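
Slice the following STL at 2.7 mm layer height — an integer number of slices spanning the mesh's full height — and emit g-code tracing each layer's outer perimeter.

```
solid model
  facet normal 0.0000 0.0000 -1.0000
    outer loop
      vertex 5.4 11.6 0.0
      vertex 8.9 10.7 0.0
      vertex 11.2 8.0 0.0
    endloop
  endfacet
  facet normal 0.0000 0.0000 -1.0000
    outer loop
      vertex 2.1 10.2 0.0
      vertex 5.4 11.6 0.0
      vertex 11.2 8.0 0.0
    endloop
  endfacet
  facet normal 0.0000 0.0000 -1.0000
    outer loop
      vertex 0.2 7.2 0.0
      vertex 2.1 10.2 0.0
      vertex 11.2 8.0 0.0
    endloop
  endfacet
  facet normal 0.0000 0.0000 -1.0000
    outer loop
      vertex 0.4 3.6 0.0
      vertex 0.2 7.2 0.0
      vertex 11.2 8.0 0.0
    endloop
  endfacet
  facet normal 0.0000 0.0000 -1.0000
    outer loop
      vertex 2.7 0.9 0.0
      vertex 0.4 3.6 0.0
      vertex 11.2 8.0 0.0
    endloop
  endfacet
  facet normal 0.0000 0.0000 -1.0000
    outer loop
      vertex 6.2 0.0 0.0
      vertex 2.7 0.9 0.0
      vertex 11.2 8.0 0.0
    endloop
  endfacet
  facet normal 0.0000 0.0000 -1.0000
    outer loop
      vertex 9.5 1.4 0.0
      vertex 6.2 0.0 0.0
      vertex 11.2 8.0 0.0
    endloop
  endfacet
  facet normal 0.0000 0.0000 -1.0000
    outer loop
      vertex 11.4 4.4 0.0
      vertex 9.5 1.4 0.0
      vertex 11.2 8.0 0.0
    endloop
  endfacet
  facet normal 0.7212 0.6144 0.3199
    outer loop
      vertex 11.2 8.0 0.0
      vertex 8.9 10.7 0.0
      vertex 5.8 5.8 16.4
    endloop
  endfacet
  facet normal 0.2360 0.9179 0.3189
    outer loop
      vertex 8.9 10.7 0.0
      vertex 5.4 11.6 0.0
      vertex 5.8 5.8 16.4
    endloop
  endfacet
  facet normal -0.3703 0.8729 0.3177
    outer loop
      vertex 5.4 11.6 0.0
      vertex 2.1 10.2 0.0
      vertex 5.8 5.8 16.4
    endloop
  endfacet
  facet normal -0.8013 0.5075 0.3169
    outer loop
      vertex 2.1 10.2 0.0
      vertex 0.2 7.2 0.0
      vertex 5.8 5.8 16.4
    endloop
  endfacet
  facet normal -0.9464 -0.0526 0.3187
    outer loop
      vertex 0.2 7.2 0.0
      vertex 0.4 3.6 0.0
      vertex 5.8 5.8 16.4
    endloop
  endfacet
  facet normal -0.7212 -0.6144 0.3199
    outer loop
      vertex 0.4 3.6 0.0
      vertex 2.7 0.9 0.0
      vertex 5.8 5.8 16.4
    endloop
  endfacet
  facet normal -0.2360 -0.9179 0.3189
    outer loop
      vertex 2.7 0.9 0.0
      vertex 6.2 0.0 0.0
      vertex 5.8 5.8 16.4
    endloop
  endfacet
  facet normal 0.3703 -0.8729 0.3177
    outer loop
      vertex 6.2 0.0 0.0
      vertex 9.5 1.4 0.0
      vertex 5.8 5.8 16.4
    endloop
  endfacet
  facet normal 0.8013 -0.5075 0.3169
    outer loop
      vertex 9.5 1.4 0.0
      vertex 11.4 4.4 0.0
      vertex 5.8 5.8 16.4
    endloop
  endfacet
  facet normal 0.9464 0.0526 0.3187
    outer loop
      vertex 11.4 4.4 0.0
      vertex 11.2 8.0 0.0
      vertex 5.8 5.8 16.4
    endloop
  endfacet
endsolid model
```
; perimeter-only toolpath
G21 ; units = mm
G90 ; absolute positioning
G28 ; home
; layer 1
G0 Z2.7
G0 X10.3 Y7.6
G1 X8.4 Y9.9
G1 X5.5 Y10.6
G1 X2.7 Y9.5
G1 X1.1 Y7.0
G1 X1.3 Y4.0
G1 X3.2 Y1.7
G1 X6.1 Y1.0
G1 X8.9 Y2.1
G1 X10.5 Y4.6
G1 X10.3 Y7.6
; layer 2
G0 Z5.5
G0 X9.4 Y7.3
G1 X7.9 Y9.1
G1 X5.5 Y9.7
G1 X3.3 Y8.7
G1 X2.1 Y6.7
G1 X2.2 Y4.3
G1 X3.7 Y2.5
G1 X6.1 Y1.9
G1 X8.3 Y2.9
G1 X9.5 Y4.9
G1 X9.4 Y7.3
; layer 3
G0 Z8.2
G0 X8.5 Y6.9
G1 X7.3 Y8.2
G1 X5.6 Y8.7
G1 X4.0 Y8.0
G1 X3.0 Y6.5
G1 X3.1 Y4.7
G1 X4.2 Y3.4
G1 X6.0 Y2.9
G1 X7.7 Y3.6
G1 X8.6 Y5.1
G1 X8.5 Y6.9
; layer 4
G0 Z10.9
G0 X7.6 Y6.5
G1 X6.8 Y7.4
G1 X5.7 Y7.7
G1 X4.6 Y7.3
G1 X3.9 Y6.3
G1 X4.0 Y5.1
G1 X4.8 Y4.2
G1 X5.9 Y3.9
G1 X7.0 Y4.3
G1 X7.7 Y5.3
G1 X7.6 Y6.5
; layer 5
G0 Z13.7
G0 X6.7 Y6.2
G1 X6.3 Y6.6
G1 X5.7 Y6.8
G1 X5.2 Y6.5
G1 X4.9 Y6.0
G1 X4.9 Y5.4
G1 X5.3 Y5.0
G1 X5.9 Y4.8
G1 X6.4 Y5.1
G1 X6.7 Y5.6
G1 X6.7 Y6.2
M2 ; end

The solid is a regular 10-sided pyramid, base circumscribed radius ≈ 5.8 mm, apex at z ≈ 16.4 mm. Slicing at Δz = 2.7 mm — 6 equal slices spanning the solid's height, so layer i sits at z = i·h/6 — gives 5 non-empty perimeters. Each is a 10-segment closed polygon; G0 lifts to the layer z and rapids to the start vertex, then G1 traces the edges. The cross-section shrinks linearly with z (the slice at the apex is degenerate and omitted).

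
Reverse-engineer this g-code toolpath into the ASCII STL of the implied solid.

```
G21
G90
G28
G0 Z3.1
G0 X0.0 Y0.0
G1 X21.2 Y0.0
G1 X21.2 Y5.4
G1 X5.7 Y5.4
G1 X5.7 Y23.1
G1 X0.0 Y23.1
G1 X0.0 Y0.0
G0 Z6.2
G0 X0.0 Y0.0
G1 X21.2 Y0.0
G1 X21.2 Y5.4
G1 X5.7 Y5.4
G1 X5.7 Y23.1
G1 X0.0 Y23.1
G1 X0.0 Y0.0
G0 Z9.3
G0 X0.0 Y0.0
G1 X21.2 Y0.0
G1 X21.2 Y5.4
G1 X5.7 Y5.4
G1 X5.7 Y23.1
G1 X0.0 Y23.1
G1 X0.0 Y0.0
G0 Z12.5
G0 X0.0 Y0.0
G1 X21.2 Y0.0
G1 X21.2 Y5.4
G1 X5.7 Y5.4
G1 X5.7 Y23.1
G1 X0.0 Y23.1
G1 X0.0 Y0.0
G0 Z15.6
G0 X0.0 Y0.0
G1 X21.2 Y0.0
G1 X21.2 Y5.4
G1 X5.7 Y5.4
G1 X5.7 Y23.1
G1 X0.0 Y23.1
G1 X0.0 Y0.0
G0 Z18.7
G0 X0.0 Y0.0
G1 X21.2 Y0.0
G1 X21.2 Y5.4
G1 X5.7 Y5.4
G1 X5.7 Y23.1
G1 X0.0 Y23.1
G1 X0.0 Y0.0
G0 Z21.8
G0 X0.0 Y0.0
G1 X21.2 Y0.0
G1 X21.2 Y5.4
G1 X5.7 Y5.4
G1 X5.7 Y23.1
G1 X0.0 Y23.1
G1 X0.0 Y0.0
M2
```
solid part
  facet normal 0.0000 0.0000 -1.0000
    outer loop
      vertex 21.2 5.4 0.0
      vertex 21.2 0.0 0.0
      vertex 0.0 0.0 0.0
    endloop
  endfacet
  facet normal 0.0000 0.0000 -1.0000
    outer loop
      vertex 5.7 5.4 0.0
      vertex 21.2 5.4 0.0
      vertex 0.0 0.0 0.0
    endloop
  endfacet
  facet normal 0.0000 0.0000 -1.0000
    outer loop
      vertex 5.7 23.1 0.0
      vertex 5.7 5.4 0.0
      vertex 0.0 0.0 0.0
    endloop
  endfacet
  facet normal 0.0000 0.0000 -1.0000
    outer loop
      vertex 0.0 23.1 0.0
      vertex 5.7 23.1 0.0
      vertex 0.0 0.0 0.0
    endloop
  endfacet
  facet normal 0.0000 0.0000 1.0000
    outer loop
      vertex 0.0 0.0 21.8
      vertex 21.2 0.0 21.8
      vertex 21.2 5.4 21.8
    endloop
  endfacet
  facet normal 0.0000 0.0000 1.0000
    outer loop
      vertex 0.0 0.0 21.8
      vertex 21.2 5.4 21.8
      vertex 5.7 5.4 21.8
    endloop
  endfacet
  facet normal 0.0000 0.0000 1.0000
    outer loop
      vertex 0.0 0.0 21.8
      vertex 5.7 5.4 21.8
      vertex 5.7 23.1 21.8
    endloop
  endfacet
  facet normal 0.0000 0.0000 1.0000
    outer loop
      vertex 0.0 0.0 21.8
      vertex 5.7 23.1 21.8
      vertex 0.0 23.1 21.8
    endloop
  endfacet
  facet normal 0.0000 -1.0000 0.0000
    outer loop
      vertex 0.0 0.0 0.0
      vertex 21.2 0.0 0.0
      vertex 21.2 0.0 21.8
    endloop
  endfacet
  facet normal 0.0000 -1.0000 0.0000
    outer loop
      vertex 0.0 0.0 0.0
      vertex 21.2 0.0 21.8
      vertex 0.0 0.0 21.8
    endloop
  endfacet
  facet normal 1.0000 0.0000 0.0000
    outer loop
      vertex 21.2 0.0 0.0
      vertex 21.2 5.4 0.0
      vertex 21.2 5.4 21.8
    endloop
  endfacet
  facet normal 1.0000 0.0000 0.0000
    outer loop
      vertex 21.2 0.0 0.0
      vertex 21.2 5.4 21.8
      vertex 21.2 0.0 21.8
    endloop
  endfacet
  facet normal 0.0000 1.0000 0.0000
    outer loop
      vertex 21.2 5.4 0.0
      vertex 5.7 5.4 0.0
      vertex 5.7 5.4 21.8
    endloop
  endfacet
  facet normal 0.0000 1.0000 0.0000
    outer loop
      vertex 21.2 5.4 0.0
      vertex 5.7 5.4 21.8
      vertex 21.2 5.4 21.8
    endloop
  endfacet
  facet normal 1.0000 0.0000 0.0000
    outer loop
      vertex 5.7 5.4 0.0
      vertex 5.7 23.1 0.0
      vertex 5.7 23.1 21.8
    endloop
  endfacet
  facet normal 1.0000 0.0000 0.0000
    outer loop
      vertex 5.7 5.4 0.0
      vertex 5.7 23.1 21.8
      vertex 5.7 5.4 21.8
    endloop
  endfacet
  facet normal 0.0000 1.0000 0.0000
    outer loop
      vertex 5.7 23.1 0.0
      vertex 0.0 23.1 0.0
      vertex 0.0 23.1 21.8
    endloop
  endfacet
  facet normal 0.0000 1.0000 0.0000
    outer loop
      vertex 5.7 23.1 0.0
      vertex 0.0 23.1 21.8
      vertex 5.7 23.1 21.8
    endloop
  endfacet
  facet normal -1.0000 0.0000 0.0000
    outer loop
      vertex 0.0 23.1 0.0
      vertex 0.0 0.0 0.0
      vertex 0.0 0.0 21.8
    endloop
  endfacet
  facet normal -1.0000 0.0000 0.0000
    outer loop
      vertex 0.0 23.1 0.0
      vertex 0.0 0.0 21.8
      vertex 0.0 23.1 21.8
    endloop
  endfacet
endsolid part

The G0 Z moves step by Δz≈3.1 mm. Every layer's G1 loop is the same polygon, so the solid is a straight extrusion of it from z=0 to z≈21.8. Closing with flat bottom and top caps and triangulating gives 20 facets — an L-shaped prism: outer 21.2 × 23.1 mm, arm thicknesses ≈ 5.4 mm (horizontal) and 5.7 mm (vertical), extruded 21.8 mm in z.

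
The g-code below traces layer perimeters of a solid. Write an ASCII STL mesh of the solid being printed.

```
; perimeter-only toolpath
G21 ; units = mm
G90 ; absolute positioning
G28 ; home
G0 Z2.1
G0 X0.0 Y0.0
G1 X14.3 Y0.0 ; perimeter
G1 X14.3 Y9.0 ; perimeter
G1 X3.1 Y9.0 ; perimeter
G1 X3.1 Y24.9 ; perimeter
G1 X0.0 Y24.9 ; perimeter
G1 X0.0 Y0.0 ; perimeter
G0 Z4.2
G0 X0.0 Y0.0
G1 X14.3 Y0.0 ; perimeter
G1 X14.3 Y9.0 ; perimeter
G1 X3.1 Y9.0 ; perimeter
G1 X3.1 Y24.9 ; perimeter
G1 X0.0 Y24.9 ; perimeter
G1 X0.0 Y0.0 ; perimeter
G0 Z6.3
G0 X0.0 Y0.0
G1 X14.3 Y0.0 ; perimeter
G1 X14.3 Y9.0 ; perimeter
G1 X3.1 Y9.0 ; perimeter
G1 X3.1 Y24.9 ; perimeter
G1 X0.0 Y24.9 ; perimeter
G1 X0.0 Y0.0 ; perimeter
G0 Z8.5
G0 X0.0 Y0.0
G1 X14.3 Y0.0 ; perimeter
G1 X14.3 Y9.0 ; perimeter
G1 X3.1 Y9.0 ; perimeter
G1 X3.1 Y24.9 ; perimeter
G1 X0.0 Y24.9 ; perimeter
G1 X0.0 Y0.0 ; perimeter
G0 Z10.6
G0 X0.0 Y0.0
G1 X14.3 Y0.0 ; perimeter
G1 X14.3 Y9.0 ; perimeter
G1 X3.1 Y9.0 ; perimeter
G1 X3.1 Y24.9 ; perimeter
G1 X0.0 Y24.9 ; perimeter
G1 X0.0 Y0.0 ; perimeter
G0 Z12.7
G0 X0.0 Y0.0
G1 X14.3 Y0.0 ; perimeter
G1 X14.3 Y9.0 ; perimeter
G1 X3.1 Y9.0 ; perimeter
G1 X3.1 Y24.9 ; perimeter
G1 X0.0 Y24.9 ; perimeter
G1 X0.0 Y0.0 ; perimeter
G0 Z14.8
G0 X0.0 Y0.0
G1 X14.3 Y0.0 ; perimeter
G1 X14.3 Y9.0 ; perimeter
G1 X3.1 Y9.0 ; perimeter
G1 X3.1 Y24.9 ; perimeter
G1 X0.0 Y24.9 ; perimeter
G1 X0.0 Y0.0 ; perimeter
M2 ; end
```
solid part
  facet normal 0.0000 0.0000 -1.0000
    outer loop
      vertex 14.3 9.0 0.0
      vertex 14.3 0.0 0.0
      vertex 0.0 0.0 0.0
    endloop
  endfacet
  facet normal 0.0000 0.0000 -1.0000
    outer loop
      vertex 3.1 9.0 0.0
      vertex 14.3 9.0 0.0
      vertex 0.0 0.0 0.0
    endloop
  endfacet
  facet normal 0.0000 0.0000 -1.0000
    outer loop
      vertex 3.1 24.9 0.0
      vertex 3.1 9.0 0.0
      vertex 0.0 0.0 0.0
    endloop
  endfacet
  facet normal 0.0000 0.0000 -1.0000
    outer loop
      vertex 0.0 24.9 0.0
      vertex 3.1 24.9 0.0
      vertex 0.0 0.0 0.0
    endloop
  endfacet
  facet normal 0.0000 0.0000 1.0000
    outer loop
      vertex 0.0 0.0 14.8
      vertex 14.3 0.0 14.8
      vertex 14.3 9.0 14.8
    endloop
  endfacet
  facet normal 0.0000 0.0000 1.0000
    outer loop
      vertex 0.0 0.0 14.8
      vertex 14.3 9.0 14.8
      vertex 3.1 9.0 14.8
    endloop
  endfacet
  facet normal 0.0000 0.0000 1.0000
    outer loop
      vertex 0.0 0.0 14.8
      vertex 3.1 9.0 14.8
      vertex 3.1 24.9 14.8
    endloop
  endfacet
  facet normal 0.0000 0.0000 1.0000
    outer loop
      vertex 0.0 0.0 14.8
      vertex 3.1 24.9 14.8
      vertex 0.0 24.9 14.8
    endloop
  endfacet
  facet normal 0.0000 -1.0000 0.0000
    outer loop
      vertex 0.0 0.0 0.0
      vertex 14.3 0.0 0.0
      vertex 14.3 0.0 14.8
    endloop
  endfacet
  facet normal 0.0000 -1.0000 0.0000
    outer loop
      vertex 0.0 0.0 0.0
      vertex 14.3 0.0 14.8
      vertex 0.0 0.0 14.8
    endloop
  endfacet
  facet normal 1.0000 0.0000 0.0000
    outer loop
      vertex 14.3 0.0 0.0
      vertex 14.3 9.0 0.0
      vertex 14.3 9.0 14.8
    endloop
  endfacet
  facet normal 1.0000 0.0000 0.0000
    outer loop
      vertex 14.3 0.0 0.0
      vertex 14.3 9.0 14.8
      vertex 14.3 0.0 14.8
    endloop
  endfacet
  facet normal 0.0000 1.0000 0.0000
    outer loop
      vertex 14.3 9.0 0.0
      vertex 3.1 9.0 0.0
      vertex 3.1 9.0 14.8
    endloop
  endfacet
  facet normal 0.0000 1.0000 0.0000
    outer loop
      vertex 14.3 9.0 0.0
      vertex 3.1 9.0 14.8
      vertex 14.3 9.0 14.8
    endloop
  endfacet
  facet normal 1.0000 0.0000 0.0000
    outer loop
      vertex 3.1 9.0 0.0
      vertex 3.1 24.9 0.0
      vertex 3.1 24.9 14.8
    endloop
  endfacet
  facet normal 1.0000 0.0000 0.0000
    outer loop
      vertex 3.1 9.0 0.0
      vertex 3.1 24.9 14.8
      vertex 3.1 9.0 14.8
    endloop
  endfacet
  facet normal 0.0000 1.0000 0.0000
    outer loop
      vertex 3.1 24.9 0.0
      vertex 0.0 24.9 0.0
      vertex 0.0 24.9 14.8
    endloop
  endfacet
  facet normal 0.0000 1.0000 0.0000
    outer loop
      vertex 3.1 24.9 0.0
      vertex 0.0 24.9 14.8
      vertex 3.1 24.9 14.8
    endloop
  endfacet
  facet normal -1.0000 0.0000 0.0000
    outer loop
      vertex 0.0 24.9 0.0
      vertex 0.0 0.0 0.0
      vertex 0.0 0.0 14.8
    endloop
  endfacet
  facet normal -1.0000 0.0000 0.0000
    outer loop
      vertex 0.0 24.9 0.0
      vertex 0.0 0.0 14.8
      vertex 0.0 24.9 14.8
    endloop
  endfacet
endsolid part

The G0 Z moves step by Δz≈2.1 mm. Every layer's G1 loop is the same polygon, so the solid is a straight extrusion of it from z=0 to z≈14.8. Closing with flat bottom and top caps and triangulating gives 20 facets — an L-shaped prism: outer 14.3 × 24.9 mm, arm thicknesses ≈ 9 mm (horizontal) and 3.1 mm (vertical), extruded 14.8 mm in z.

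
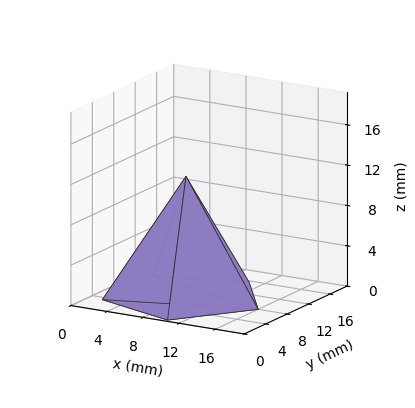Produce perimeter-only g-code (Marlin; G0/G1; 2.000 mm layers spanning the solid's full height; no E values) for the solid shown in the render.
Reading the render: the shape is a regular 5-sided pyramid, base circumscribed radius ≈ 8 mm, apex at z ≈ 12 mm (dimensions read to the nearest mm from the axis ticks). For the g-code, the solid's height is divided into equal slices at the stated Δz and each level perimeter traced with G1 moves after a G0 lift.

; perimeter-only toolpath
G21 ; units = mm
G90 ; absolute positioning
G28 ; home
; layer 1
G0 Z2.000
G0 X14.667 Y8.000
G1 X10.060 Y14.340
G1 X2.607 Y11.918
G1 X2.607 Y4.082
G1 X10.060 Y1.660
G1 X14.667 Y8.000
; layer 2
G0 Z4.000
G0 X13.333 Y8.000
G1 X9.648 Y13.072
G1 X3.685 Y11.135
G1 X3.685 Y4.865
G1 X9.648 Y2.928
G1 X13.333 Y8.000
; layer 3
G0 Z6.000
G0 X12.000 Y8.000
G1 X9.236 Y11.804
G1 X4.764 Y10.351
G1 X4.764 Y5.649
G1 X9.236 Y4.196
G1 X12.000 Y8.000
; layer 4
G0 Z8.000
G0 X10.667 Y8.000
G1 X8.824 Y10.536
G1 X5.843 Y9.567
G1 X5.843 Y6.433
G1 X8.824 Y5.464
G1 X10.667 Y8.000
; layer 5
G0 Z10.000
G0 X9.333 Y8.000
G1 X8.412 Y9.268
G1 X6.921 Y8.784
G1 X6.921 Y7.216
G1 X8.412 Y6.732
G1 X9.333 Y8.000
M2 ; end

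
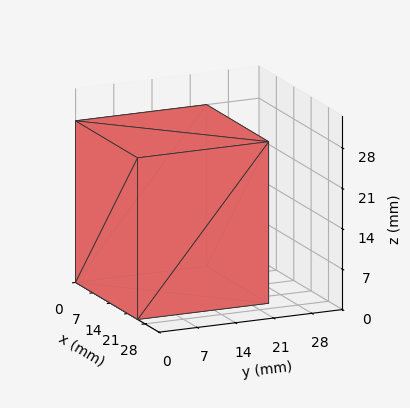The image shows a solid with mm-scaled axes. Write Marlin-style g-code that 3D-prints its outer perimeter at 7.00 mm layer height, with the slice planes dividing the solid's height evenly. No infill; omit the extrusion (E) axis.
Reading the render: the shape is a rectangular box, roughly 25 × 24 mm footprint and 28 mm tall (dimensions read to the nearest mm from the axis ticks). For the g-code, the solid's height is divided into equal slices at the stated Δz and each level perimeter traced with G1 moves after a G0 lift.

; perimeter-only toolpath
G21 ; units = mm
G90 ; absolute positioning
G28 ; home
; layer 1
G0 Z7.00
G0 X0.00 Y0.00
G1 X25.00 Y0.00
G1 X25.00 Y24.00
G1 X0.00 Y24.00
G1 X0.00 Y0.00
; layer 2
G0 Z14.00
G0 X0.00 Y0.00
G1 X25.00 Y0.00
G1 X25.00 Y24.00
G1 X0.00 Y24.00
G1 X0.00 Y0.00
; layer 3
G0 Z21.00
G0 X0.00 Y0.00
G1 X25.00 Y0.00
G1 X25.00 Y24.00
G1 X0.00 Y24.00
G1 X0.00 Y0.00
; layer 4
G0 Z28.00
G0 X0.00 Y0.00
G1 X25.00 Y0.00
G1 X25.00 Y24.00
G1 X0.00 Y24.00
G1 X0.00 Y0.00
M2 ; end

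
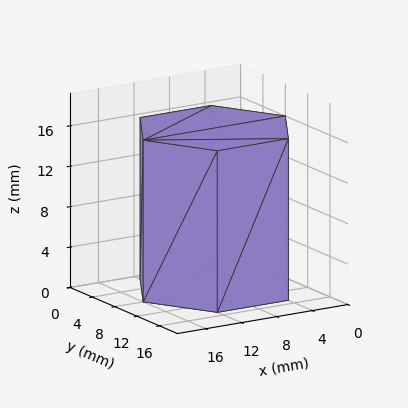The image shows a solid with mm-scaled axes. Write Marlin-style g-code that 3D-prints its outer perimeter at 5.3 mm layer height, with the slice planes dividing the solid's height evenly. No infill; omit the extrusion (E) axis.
Reading the render: the shape is a regular 6-sided prism (a cylinder approximated with 6 flat sides), circumscribed radius ≈ 8 mm, height ≈ 16 mm (dimensions read to the nearest mm from the axis ticks). For the g-code, the solid's height is divided into equal slices at the stated Δz and each level perimeter traced with G1 moves after a G0 lift.

; perimeter-only toolpath
G21 ; units = mm
G90 ; absolute positioning
G28 ; home
; layer 1
G0 Z5.3
G0 X16.0 Y8.0
G1 X12.0 Y14.9
G1 X4.0 Y14.9
G1 X0.0 Y8.0
G1 X4.0 Y1.1
G1 X12.0 Y1.1
G1 X16.0 Y8.0
; layer 2
G0 Z10.7
G0 X16.0 Y8.0
G1 X12.0 Y14.9
G1 X4.0 Y14.9
G1 X0.0 Y8.0
G1 X4.0 Y1.1
G1 X12.0 Y1.1
G1 X16.0 Y8.0
; layer 3
G0 Z16.0
G0 X16.0 Y8.0
G1 X12.0 Y14.9
G1 X4.0 Y14.9
G1 X0.0 Y8.0
G1 X4.0 Y1.1
G1 X12.0 Y1.1
G1 X16.0 Y8.0
M2 ; end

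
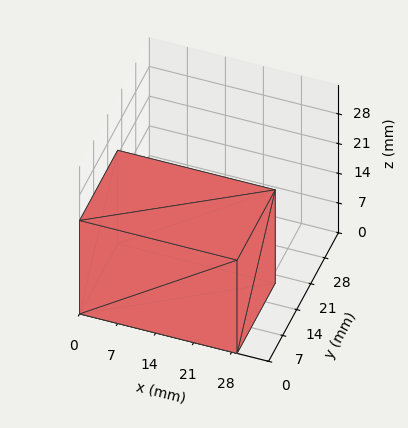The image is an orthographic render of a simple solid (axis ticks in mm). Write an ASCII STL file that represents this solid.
Reading the render: the shape is a rectangular box, roughly 29 × 19 mm footprint and 22 mm tall (dimensions read to the nearest mm from the axis ticks). For the STL, each face is triangulated and given an outward normal.

solid part
  facet normal 0.0000 0.0000 -1.0000
    outer loop
      vertex 29.0 19.0 0.0
      vertex 29.0 0.0 0.0
      vertex 0.0 0.0 0.0
    endloop
  endfacet
  facet normal 0.0000 0.0000 -1.0000
    outer loop
      vertex 0.0 19.0 0.0
      vertex 29.0 19.0 0.0
      vertex 0.0 0.0 0.0
    endloop
  endfacet
  facet normal 0.0000 0.0000 1.0000
    outer loop
      vertex 0.0 0.0 22.0
      vertex 29.0 0.0 22.0
      vertex 29.0 19.0 22.0
    endloop
  endfacet
  facet normal 0.0000 0.0000 1.0000
    outer loop
      vertex 0.0 0.0 22.0
      vertex 29.0 19.0 22.0
      vertex 0.0 19.0 22.0
    endloop
  endfacet
  facet normal 0.0000 -1.0000 0.0000
    outer loop
      vertex 0.0 0.0 0.0
      vertex 29.0 0.0 0.0
      vertex 29.0 0.0 22.0
    endloop
  endfacet
  facet normal 0.0000 -1.0000 0.0000
    outer loop
      vertex 0.0 0.0 0.0
      vertex 29.0 0.0 22.0
      vertex 0.0 0.0 22.0
    endloop
  endfacet
  facet normal 0.0000 1.0000 0.0000
    outer loop
      vertex 29.0 19.0 22.0
      vertex 29.0 19.0 0.0
      vertex 0.0 19.0 0.0
    endloop
  endfacet
  facet normal 0.0000 1.0000 0.0000
    outer loop
      vertex 0.0 19.0 22.0
      vertex 29.0 19.0 22.0
      vertex 0.0 19.0 0.0
    endloop
  endfacet
  facet normal -1.0000 0.0000 0.0000
    outer loop
      vertex 0.0 19.0 22.0
      vertex 0.0 19.0 0.0
      vertex 0.0 0.0 0.0
    endloop
  endfacet
  facet normal -1.0000 0.0000 0.0000
    outer loop
      vertex 0.0 0.0 22.0
      vertex 0.0 19.0 22.0
      vertex 0.0 0.0 0.0
    endloop
  endfacet
  facet normal 1.0000 0.0000 0.0000
    outer loop
      vertex 29.0 0.0 0.0
      vertex 29.0 19.0 0.0
      vertex 29.0 19.0 22.0
    endloop
  endfacet
  facet normal 1.0000 0.0000 0.0000
    outer loop
      vertex 29.0 0.0 0.0
      vertex 29.0 19.0 22.0
      vertex 29.0 0.0 22.0
    endloop
  endfacet
endsolid part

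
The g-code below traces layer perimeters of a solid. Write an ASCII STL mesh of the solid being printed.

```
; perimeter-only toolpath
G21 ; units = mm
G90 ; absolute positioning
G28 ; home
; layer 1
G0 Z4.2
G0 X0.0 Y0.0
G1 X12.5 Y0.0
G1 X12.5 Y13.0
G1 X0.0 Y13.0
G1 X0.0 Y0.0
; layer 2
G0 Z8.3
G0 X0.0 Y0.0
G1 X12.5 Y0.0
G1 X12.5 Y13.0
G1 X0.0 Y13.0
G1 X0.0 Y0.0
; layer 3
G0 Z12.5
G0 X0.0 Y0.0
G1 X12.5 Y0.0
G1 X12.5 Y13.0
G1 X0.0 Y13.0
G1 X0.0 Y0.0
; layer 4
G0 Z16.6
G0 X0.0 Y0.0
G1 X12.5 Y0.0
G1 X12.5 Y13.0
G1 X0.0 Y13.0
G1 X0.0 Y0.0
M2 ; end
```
solid part
  facet normal 0.0000 0.0000 -1.0000
    outer loop
      vertex 12.5 13.0 0.0
      vertex 12.5 0.0 0.0
      vertex 0.0 0.0 0.0
    endloop
  endfacet
  facet normal 0.0000 0.0000 -1.0000
    outer loop
      vertex 0.0 13.0 0.0
      vertex 12.5 13.0 0.0
      vertex 0.0 0.0 0.0
    endloop
  endfacet
  facet normal 0.0000 0.0000 1.0000
    outer loop
      vertex 0.0 0.0 16.6
      vertex 12.5 0.0 16.6
      vertex 12.5 13.0 16.6
    endloop
  endfacet
  facet normal 0.0000 0.0000 1.0000
    outer loop
      vertex 0.0 0.0 16.6
      vertex 12.5 13.0 16.6
      vertex 0.0 13.0 16.6
    endloop
  endfacet
  facet normal 0.0000 -1.0000 0.0000
    outer loop
      vertex 0.0 0.0 0.0
      vertex 12.5 0.0 0.0
      vertex 12.5 0.0 16.6
    endloop
  endfacet
  facet normal 0.0000 -1.0000 0.0000
    outer loop
      vertex 0.0 0.0 0.0
      vertex 12.5 0.0 16.6
      vertex 0.0 0.0 16.6
    endloop
  endfacet
  facet normal 0.0000 1.0000 0.0000
    outer loop
      vertex 12.5 13.0 16.6
      vertex 12.5 13.0 0.0
      vertex 0.0 13.0 0.0
    endloop
  endfacet
  facet normal 0.0000 1.0000 0.0000
    outer loop
      vertex 0.0 13.0 16.6
      vertex 12.5 13.0 16.6
      vertex 0.0 13.0 0.0
    endloop
  endfacet
  facet normal -1.0000 0.0000 0.0000
    outer loop
      vertex 0.0 13.0 16.6
      vertex 0.0 13.0 0.0
      vertex 0.0 0.0 0.0
    endloop
  endfacet
  facet normal -1.0000 0.0000 0.0000
    outer loop
      vertex 0.0 0.0 16.6
      vertex 0.0 13.0 16.6
      vertex 0.0 0.0 0.0
    endloop
  endfacet
  facet normal 1.0000 0.0000 0.0000
    outer loop
      vertex 12.5 0.0 0.0
      vertex 12.5 13.0 0.0
      vertex 12.5 13.0 16.6
    endloop
  endfacet
  facet normal 1.0000 0.0000 0.0000
    outer loop
      vertex 12.5 0.0 0.0
      vertex 12.5 13.0 16.6
      vertex 12.5 0.0 16.6
    endloop
  endfacet
endsolid part

The G0 Z moves step by Δz≈4.2 mm. Every layer's G1 loop is the same polygon, so the solid is a straight extrusion of it from z=0 to z≈16.6. Closing with flat bottom and top caps and triangulating gives 12 facets — a rectangular box, roughly 12.5 × 13 mm footprint and 16.6 mm tall.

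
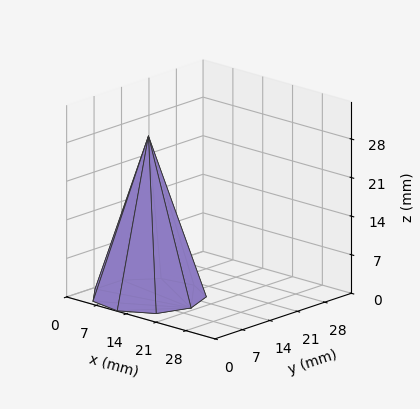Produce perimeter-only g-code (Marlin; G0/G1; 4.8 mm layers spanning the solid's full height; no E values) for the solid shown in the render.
Reading the render: the shape is a regular 9-sided pyramid, base circumscribed radius ≈ 10 mm, apex at z ≈ 29 mm (dimensions read to the nearest mm from the axis ticks). For the g-code, the solid's height is divided into equal slices at the stated Δz and each level perimeter traced with G1 moves after a G0 lift.

; perimeter-only toolpath
G21 ; units = mm
G90 ; absolute positioning
G28 ; home
; layer 1
G0 Z4.8
G0 X18.3 Y10.0
G1 X16.4 Y15.3
G1 X11.4 Y18.2
G1 X5.8 Y17.2
G1 X2.2 Y12.8
G1 X2.2 Y7.2
G1 X5.8 Y2.8
G1 X11.4 Y1.8
G1 X16.4 Y4.7
G1 X18.3 Y10.0
; layer 2
G0 Z9.7
G0 X16.7 Y10.0
G1 X15.1 Y14.3
G1 X11.1 Y16.5
G1 X6.7 Y15.8
G1 X3.7 Y12.3
G1 X3.7 Y7.7
G1 X6.7 Y4.2
G1 X11.1 Y3.5
G1 X15.1 Y5.7
G1 X16.7 Y10.0
; layer 3
G0 Z14.5
G0 X15.0 Y10.0
G1 X13.8 Y13.2
G1 X10.8 Y14.9
G1 X7.5 Y14.3
G1 X5.3 Y11.7
G1 X5.3 Y8.3
G1 X7.5 Y5.7
G1 X10.8 Y5.1
G1 X13.8 Y6.8
G1 X15.0 Y10.0
; layer 4
G0 Z19.3
G0 X13.3 Y10.0
G1 X12.6 Y12.1
G1 X10.6 Y13.3
G1 X8.3 Y12.9
G1 X6.9 Y11.1
G1 X6.9 Y8.9
G1 X8.3 Y7.1
G1 X10.6 Y6.7
G1 X12.6 Y7.9
G1 X13.3 Y10.0
; layer 5
G0 Z24.2
G0 X11.7 Y10.0
G1 X11.3 Y11.1
G1 X10.3 Y11.6
G1 X9.2 Y11.4
G1 X8.4 Y10.6
G1 X8.4 Y9.4
G1 X9.2 Y8.5
G1 X10.3 Y8.4
G1 X11.3 Y8.9
G1 X11.7 Y10.0
M2 ; end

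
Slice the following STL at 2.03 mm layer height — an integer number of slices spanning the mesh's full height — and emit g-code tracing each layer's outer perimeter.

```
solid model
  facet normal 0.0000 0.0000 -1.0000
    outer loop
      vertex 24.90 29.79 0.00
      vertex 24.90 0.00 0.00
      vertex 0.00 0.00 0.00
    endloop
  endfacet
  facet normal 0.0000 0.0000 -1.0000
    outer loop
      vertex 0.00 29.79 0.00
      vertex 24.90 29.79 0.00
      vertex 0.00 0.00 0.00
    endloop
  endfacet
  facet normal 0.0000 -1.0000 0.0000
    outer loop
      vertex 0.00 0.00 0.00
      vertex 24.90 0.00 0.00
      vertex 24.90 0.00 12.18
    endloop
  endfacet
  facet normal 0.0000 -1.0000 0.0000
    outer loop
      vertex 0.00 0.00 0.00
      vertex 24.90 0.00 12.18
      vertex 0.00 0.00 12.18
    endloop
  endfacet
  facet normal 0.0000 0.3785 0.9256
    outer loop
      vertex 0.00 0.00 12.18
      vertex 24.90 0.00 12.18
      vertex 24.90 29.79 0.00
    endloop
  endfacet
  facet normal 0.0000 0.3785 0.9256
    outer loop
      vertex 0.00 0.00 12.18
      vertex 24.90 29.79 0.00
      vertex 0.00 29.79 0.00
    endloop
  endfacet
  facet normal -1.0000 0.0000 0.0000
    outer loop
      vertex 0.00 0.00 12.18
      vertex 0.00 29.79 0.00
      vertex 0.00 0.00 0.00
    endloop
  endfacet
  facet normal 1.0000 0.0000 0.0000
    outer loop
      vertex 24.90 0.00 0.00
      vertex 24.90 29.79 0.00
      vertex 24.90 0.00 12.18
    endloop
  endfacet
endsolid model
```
; perimeter-only toolpath
G21 ; units = mm
G90 ; absolute positioning
G28 ; home
; layer 1
G0 Z2.03
G0 X0.00 Y0.00
G1 X24.90 Y0.00
G1 X24.90 Y24.82
G1 X0.00 Y24.82
G1 X0.00 Y0.00
; layer 2
G0 Z4.06
G0 X0.00 Y0.00
G1 X24.90 Y0.00
G1 X24.90 Y19.86
G1 X0.00 Y19.86
G1 X0.00 Y0.00
; layer 3
G0 Z6.09
G0 X0.00 Y0.00
G1 X24.90 Y0.00
G1 X24.90 Y14.89
G1 X0.00 Y14.89
G1 X0.00 Y0.00
; layer 4
G0 Z8.12
G0 X0.00 Y0.00
G1 X24.90 Y0.00
G1 X24.90 Y9.93
G1 X0.00 Y9.93
G1 X0.00 Y0.00
; layer 5
G0 Z10.15
G0 X0.00 Y0.00
G1 X24.90 Y0.00
G1 X24.90 Y4.97
G1 X0.00 Y4.97
G1 X0.00 Y0.00
M2 ; end

The solid is a wedge (ramp): 24.9 × 29.8 mm base, rising to 12.2 mm along the y=0 edge and sloping linearly to z=0 at y=29.8. Slicing at Δz = 2.03 mm — 6 equal slices spanning the solid's height, so layer i sits at z = i·h/6 — gives 5 non-empty perimeters. Each is a 4-segment closed polygon; G0 lifts to the layer z and rapids to the start vertex, then G1 traces the edges. The cross-section shrinks linearly with z (the slice at the apex is degenerate and omitted).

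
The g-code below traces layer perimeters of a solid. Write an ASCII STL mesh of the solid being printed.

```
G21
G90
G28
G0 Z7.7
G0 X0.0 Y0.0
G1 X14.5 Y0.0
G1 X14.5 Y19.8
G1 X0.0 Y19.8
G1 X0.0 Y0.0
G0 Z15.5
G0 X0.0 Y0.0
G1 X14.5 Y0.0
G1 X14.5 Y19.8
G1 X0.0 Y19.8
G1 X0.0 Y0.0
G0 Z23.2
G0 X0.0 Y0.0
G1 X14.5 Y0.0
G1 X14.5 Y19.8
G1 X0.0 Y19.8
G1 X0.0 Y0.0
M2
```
solid part
  facet normal 0.0000 0.0000 -1.0000
    outer loop
      vertex 14.5 19.8 0.0
      vertex 14.5 0.0 0.0
      vertex 0.0 0.0 0.0
    endloop
  endfacet
  facet normal 0.0000 0.0000 -1.0000
    outer loop
      vertex 0.0 19.8 0.0
      vertex 14.5 19.8 0.0
      vertex 0.0 0.0 0.0
    endloop
  endfacet
  facet normal 0.0000 0.0000 1.0000
    outer loop
      vertex 0.0 0.0 23.2
      vertex 14.5 0.0 23.2
      vertex 14.5 19.8 23.2
    endloop
  endfacet
  facet normal 0.0000 0.0000 1.0000
    outer loop
      vertex 0.0 0.0 23.2
      vertex 14.5 19.8 23.2
      vertex 0.0 19.8 23.2
    endloop
  endfacet
  facet normal 0.0000 -1.0000 0.0000
    outer loop
      vertex 0.0 0.0 0.0
      vertex 14.5 0.0 0.0
      vertex 14.5 0.0 23.2
    endloop
  endfacet
  facet normal 0.0000 -1.0000 0.0000
    outer loop
      vertex 0.0 0.0 0.0
      vertex 14.5 0.0 23.2
      vertex 0.0 0.0 23.2
    endloop
  endfacet
  facet normal 0.0000 1.0000 0.0000
    outer loop
      vertex 14.5 19.8 23.2
      vertex 14.5 19.8 0.0
      vertex 0.0 19.8 0.0
    endloop
  endfacet
  facet normal 0.0000 1.0000 0.0000
    outer loop
      vertex 0.0 19.8 23.2
      vertex 14.5 19.8 23.2
      vertex 0.0 19.8 0.0
    endloop
  endfacet
  facet normal -1.0000 0.0000 0.0000
    outer loop
      vertex 0.0 19.8 23.2
      vertex 0.0 19.8 0.0
      vertex 0.0 0.0 0.0
    endloop
  endfacet
  facet normal -1.0000 0.0000 0.0000
    outer loop
      vertex 0.0 0.0 23.2
      vertex 0.0 19.8 23.2
      vertex 0.0 0.0 0.0
    endloop
  endfacet
  facet normal 1.0000 0.0000 0.0000
    outer loop
      vertex 14.5 0.0 0.0
      vertex 14.5 19.8 0.0
      vertex 14.5 19.8 23.2
    endloop
  endfacet
  facet normal 1.0000 0.0000 0.0000
    outer loop
      vertex 14.5 0.0 0.0
      vertex 14.5 19.8 23.2
      vertex 14.5 0.0 23.2
    endloop
  endfacet
endsolid part

The G0 Z moves step by Δz≈7.7 mm. Every layer's G1 loop is the same polygon, so the solid is a straight extrusion of it from z=0 to z≈23.2. Closing with flat bottom and top caps and triangulating gives 12 facets — a rectangular box, roughly 14.5 × 19.8 mm footprint and 23.2 mm tall.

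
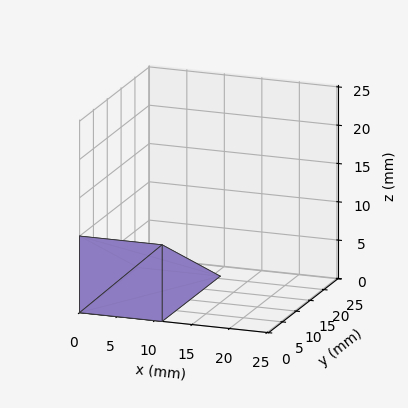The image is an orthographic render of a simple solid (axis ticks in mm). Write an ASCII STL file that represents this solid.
Reading the render: the shape is a wedge (ramp): 11 × 21 mm base, rising to 10 mm along the y=0 edge and sloping linearly to z=0 at y=21 (dimensions read to the nearest mm from the axis ticks). For the STL, each face is triangulated and given an outward normal.

solid part
  facet normal 0.0000 0.0000 -1.0000
    outer loop
      vertex 11.000 21.000 0.000
      vertex 11.000 0.000 0.000
      vertex 0.000 0.000 0.000
    endloop
  endfacet
  facet normal 0.0000 0.0000 -1.0000
    outer loop
      vertex 0.000 21.000 0.000
      vertex 11.000 21.000 0.000
      vertex 0.000 0.000 0.000
    endloop
  endfacet
  facet normal 0.0000 -1.0000 0.0000
    outer loop
      vertex 0.000 0.000 0.000
      vertex 11.000 0.000 0.000
      vertex 11.000 0.000 10.000
    endloop
  endfacet
  facet normal 0.0000 -1.0000 0.0000
    outer loop
      vertex 0.000 0.000 0.000
      vertex 11.000 0.000 10.000
      vertex 0.000 0.000 10.000
    endloop
  endfacet
  facet normal 0.0000 0.4299 0.9029
    outer loop
      vertex 0.000 0.000 10.000
      vertex 11.000 0.000 10.000
      vertex 11.000 21.000 0.000
    endloop
  endfacet
  facet normal 0.0000 0.4299 0.9029
    outer loop
      vertex 0.000 0.000 10.000
      vertex 11.000 21.000 0.000
      vertex 0.000 21.000 0.000
    endloop
  endfacet
  facet normal -1.0000 0.0000 0.0000
    outer loop
      vertex 0.000 0.000 10.000
      vertex 0.000 21.000 0.000
      vertex 0.000 0.000 0.000
    endloop
  endfacet
  facet normal 1.0000 0.0000 0.0000
    outer loop
      vertex 11.000 0.000 0.000
      vertex 11.000 21.000 0.000
      vertex 11.000 0.000 10.000
    endloop
  endfacet
endsolid part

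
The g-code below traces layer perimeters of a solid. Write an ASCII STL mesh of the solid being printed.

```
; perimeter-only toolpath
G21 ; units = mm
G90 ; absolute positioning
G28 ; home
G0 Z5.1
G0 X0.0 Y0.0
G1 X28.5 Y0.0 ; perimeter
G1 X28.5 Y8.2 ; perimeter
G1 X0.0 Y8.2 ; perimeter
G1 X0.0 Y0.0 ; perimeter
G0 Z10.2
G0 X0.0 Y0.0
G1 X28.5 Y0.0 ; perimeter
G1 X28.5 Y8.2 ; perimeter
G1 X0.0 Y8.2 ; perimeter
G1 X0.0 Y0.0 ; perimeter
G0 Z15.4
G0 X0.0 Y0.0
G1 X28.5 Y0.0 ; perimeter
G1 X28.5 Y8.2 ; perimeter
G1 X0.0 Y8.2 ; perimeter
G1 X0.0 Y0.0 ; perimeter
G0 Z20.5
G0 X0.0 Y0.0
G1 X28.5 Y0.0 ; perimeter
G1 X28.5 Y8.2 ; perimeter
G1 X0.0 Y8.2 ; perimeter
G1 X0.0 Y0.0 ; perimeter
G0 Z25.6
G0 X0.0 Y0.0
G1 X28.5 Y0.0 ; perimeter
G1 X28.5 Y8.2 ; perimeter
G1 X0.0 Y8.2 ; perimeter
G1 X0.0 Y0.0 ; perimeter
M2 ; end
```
solid part
  facet normal 0.0000 0.0000 -1.0000
    outer loop
      vertex 28.5 8.2 0.0
      vertex 28.5 0.0 0.0
      vertex 0.0 0.0 0.0
    endloop
  endfacet
  facet normal 0.0000 0.0000 -1.0000
    outer loop
      vertex 0.0 8.2 0.0
      vertex 28.5 8.2 0.0
      vertex 0.0 0.0 0.0
    endloop
  endfacet
  facet normal 0.0000 0.0000 1.0000
    outer loop
      vertex 0.0 0.0 25.6
      vertex 28.5 0.0 25.6
      vertex 28.5 8.2 25.6
    endloop
  endfacet
  facet normal 0.0000 0.0000 1.0000
    outer loop
      vertex 0.0 0.0 25.6
      vertex 28.5 8.2 25.6
      vertex 0.0 8.2 25.6
    endloop
  endfacet
  facet normal 0.0000 -1.0000 0.0000
    outer loop
      vertex 0.0 0.0 0.0
      vertex 28.5 0.0 0.0
      vertex 28.5 0.0 25.6
    endloop
  endfacet
  facet normal 0.0000 -1.0000 0.0000
    outer loop
      vertex 0.0 0.0 0.0
      vertex 28.5 0.0 25.6
      vertex 0.0 0.0 25.6
    endloop
  endfacet
  facet normal 0.0000 1.0000 0.0000
    outer loop
      vertex 28.5 8.2 25.6
      vertex 28.5 8.2 0.0
      vertex 0.0 8.2 0.0
    endloop
  endfacet
  facet normal 0.0000 1.0000 0.0000
    outer loop
      vertex 0.0 8.2 25.6
      vertex 28.5 8.2 25.6
      vertex 0.0 8.2 0.0
    endloop
  endfacet
  facet normal -1.0000 0.0000 0.0000
    outer loop
      vertex 0.0 8.2 25.6
      vertex 0.0 8.2 0.0
      vertex 0.0 0.0 0.0
    endloop
  endfacet
  facet normal -1.0000 0.0000 0.0000
    outer loop
      vertex 0.0 0.0 25.6
      vertex 0.0 8.2 25.6
      vertex 0.0 0.0 0.0
    endloop
  endfacet
  facet normal 1.0000 0.0000 0.0000
    outer loop
      vertex 28.5 0.0 0.0
      vertex 28.5 8.2 0.0
      vertex 28.5 8.2 25.6
    endloop
  endfacet
  facet normal 1.0000 0.0000 0.0000
    outer loop
      vertex 28.5 0.0 0.0
      vertex 28.5 8.2 25.6
      vertex 28.5 0.0 25.6
    endloop
  endfacet
endsolid part

The G0 Z moves step by Δz≈5.1 mm. Every layer's G1 loop is the same polygon, so the solid is a straight extrusion of it from z=0 to z≈25.6. Closing with flat bottom and top caps and triangulating gives 12 facets — a rectangular box, roughly 28.5 × 8.2 mm footprint and 25.6 mm tall.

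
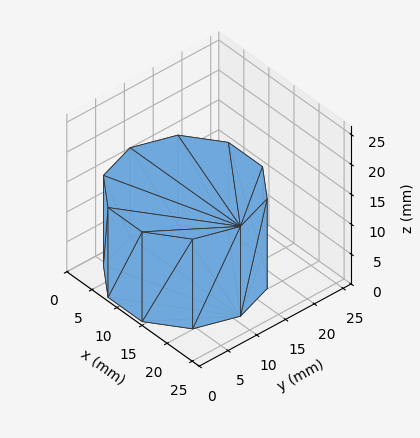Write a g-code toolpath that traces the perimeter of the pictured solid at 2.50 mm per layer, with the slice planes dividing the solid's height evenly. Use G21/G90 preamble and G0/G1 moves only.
Reading the render: the shape is a regular 10-sided prism (a cylinder approximated with 10 flat sides), circumscribed radius ≈ 11 mm, height ≈ 15 mm (dimensions read to the nearest mm from the axis ticks). For the g-code, the solid's height is divided into equal slices at the stated Δz and each level perimeter traced with G1 moves after a G0 lift.

; perimeter-only toolpath
G21 ; units = mm
G90 ; absolute positioning
G28 ; home
; layer 1
G0 Z2.50
G0 X22.00 Y11.00
G1 X19.90 Y17.47
G1 X14.40 Y21.46
G1 X7.60 Y21.46
G1 X2.10 Y17.47
G1 X0.00 Y11.00
G1 X2.10 Y4.53
G1 X7.60 Y0.54
G1 X14.40 Y0.54
G1 X19.90 Y4.53
G1 X22.00 Y11.00
; layer 2
G0 Z5.00
G0 X22.00 Y11.00
G1 X19.90 Y17.47
G1 X14.40 Y21.46
G1 X7.60 Y21.46
G1 X2.10 Y17.47
G1 X0.00 Y11.00
G1 X2.10 Y4.53
G1 X7.60 Y0.54
G1 X14.40 Y0.54
G1 X19.90 Y4.53
G1 X22.00 Y11.00
; layer 3
G0 Z7.50
G0 X22.00 Y11.00
G1 X19.90 Y17.47
G1 X14.40 Y21.46
G1 X7.60 Y21.46
G1 X2.10 Y17.47
G1 X0.00 Y11.00
G1 X2.10 Y4.53
G1 X7.60 Y0.54
G1 X14.40 Y0.54
G1 X19.90 Y4.53
G1 X22.00 Y11.00
; layer 4
G0 Z10.00
G0 X22.00 Y11.00
G1 X19.90 Y17.47
G1 X14.40 Y21.46
G1 X7.60 Y21.46
G1 X2.10 Y17.47
G1 X0.00 Y11.00
G1 X2.10 Y4.53
G1 X7.60 Y0.54
G1 X14.40 Y0.54
G1 X19.90 Y4.53
G1 X22.00 Y11.00
; layer 5
G0 Z12.50
G0 X22.00 Y11.00
G1 X19.90 Y17.47
G1 X14.40 Y21.46
G1 X7.60 Y21.46
G1 X2.10 Y17.47
G1 X0.00 Y11.00
G1 X2.10 Y4.53
G1 X7.60 Y0.54
G1 X14.40 Y0.54
G1 X19.90 Y4.53
G1 X22.00 Y11.00
; layer 6
G0 Z15.00
G0 X22.00 Y11.00
G1 X19.90 Y17.47
G1 X14.40 Y21.46
G1 X7.60 Y21.46
G1 X2.10 Y17.47
G1 X0.00 Y11.00
G1 X2.10 Y4.53
G1 X7.60 Y0.54
G1 X14.40 Y0.54
G1 X19.90 Y4.53
G1 X22.00 Y11.00
M2 ; end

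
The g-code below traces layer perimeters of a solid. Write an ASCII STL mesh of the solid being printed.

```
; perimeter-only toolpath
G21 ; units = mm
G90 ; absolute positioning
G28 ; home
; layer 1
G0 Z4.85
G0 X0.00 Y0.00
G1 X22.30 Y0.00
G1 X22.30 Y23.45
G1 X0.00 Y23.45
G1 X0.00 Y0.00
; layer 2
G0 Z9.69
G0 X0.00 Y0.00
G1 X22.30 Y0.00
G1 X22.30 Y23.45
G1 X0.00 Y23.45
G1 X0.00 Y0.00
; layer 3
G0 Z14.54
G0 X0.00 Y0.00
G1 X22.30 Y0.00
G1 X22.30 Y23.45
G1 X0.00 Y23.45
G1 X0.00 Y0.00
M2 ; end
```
solid part
  facet normal 0.0000 0.0000 -1.0000
    outer loop
      vertex 22.30 23.45 0.00
      vertex 22.30 0.00 0.00
      vertex 0.00 0.00 0.00
    endloop
  endfacet
  facet normal 0.0000 0.0000 -1.0000
    outer loop
      vertex 0.00 23.45 0.00
      vertex 22.30 23.45 0.00
      vertex 0.00 0.00 0.00
    endloop
  endfacet
  facet normal 0.0000 0.0000 1.0000
    outer loop
      vertex 0.00 0.00 14.54
      vertex 22.30 0.00 14.54
      vertex 22.30 23.45 14.54
    endloop
  endfacet
  facet normal 0.0000 0.0000 1.0000
    outer loop
      vertex 0.00 0.00 14.54
      vertex 22.30 23.45 14.54
      vertex 0.00 23.45 14.54
    endloop
  endfacet
  facet normal 0.0000 -1.0000 0.0000
    outer loop
      vertex 0.00 0.00 0.00
      vertex 22.30 0.00 0.00
      vertex 22.30 0.00 14.54
    endloop
  endfacet
  facet normal 0.0000 -1.0000 0.0000
    outer loop
      vertex 0.00 0.00 0.00
      vertex 22.30 0.00 14.54
      vertex 0.00 0.00 14.54
    endloop
  endfacet
  facet normal 0.0000 1.0000 0.0000
    outer loop
      vertex 22.30 23.45 14.54
      vertex 22.30 23.45 0.00
      vertex 0.00 23.45 0.00
    endloop
  endfacet
  facet normal 0.0000 1.0000 0.0000
    outer loop
      vertex 0.00 23.45 14.54
      vertex 22.30 23.45 14.54
      vertex 0.00 23.45 0.00
    endloop
  endfacet
  facet normal -1.0000 0.0000 0.0000
    outer loop
      vertex 0.00 23.45 14.54
      vertex 0.00 23.45 0.00
      vertex 0.00 0.00 0.00
    endloop
  endfacet
  facet normal -1.0000 0.0000 0.0000
    outer loop
      vertex 0.00 0.00 14.54
      vertex 0.00 23.45 14.54
      vertex 0.00 0.00 0.00
    endloop
  endfacet
  facet normal 1.0000 0.0000 0.0000
    outer loop
      vertex 22.30 0.00 0.00
      vertex 22.30 23.45 0.00
      vertex 22.30 23.45 14.54
    endloop
  endfacet
  facet normal 1.0000 0.0000 0.0000
    outer loop
      vertex 22.30 0.00 0.00
      vertex 22.30 23.45 14.54
      vertex 22.30 0.00 14.54
    endloop
  endfacet
endsolid part

The G0 Z moves step by Δz≈4.85 mm. Every layer's G1 loop is the same polygon, so the solid is a straight extrusion of it from z=0 to z≈14.5. Closing with flat bottom and top caps and triangulating gives 12 facets — a rectangular box, roughly 22.3 × 23.4 mm footprint and 14.5 mm tall.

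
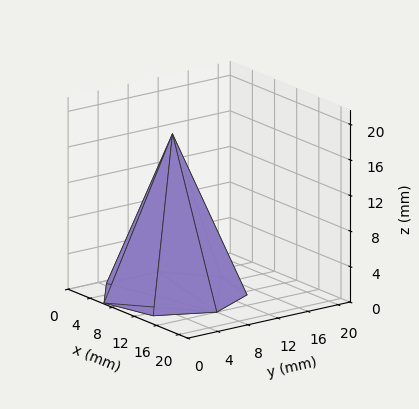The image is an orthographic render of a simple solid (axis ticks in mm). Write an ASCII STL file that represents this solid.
Reading the render: the shape is a regular 7-sided pyramid, base circumscribed radius ≈ 8 mm, apex at z ≈ 18 mm (dimensions read to the nearest mm from the axis ticks). For the STL, each face is triangulated and given an outward normal.

solid part
  facet normal 0.0000 0.0000 -1.0000
    outer loop
      vertex 6.22 15.80 0.00
      vertex 12.99 14.25 0.00
      vertex 16.00 8.00 0.00
    endloop
  endfacet
  facet normal 0.0000 0.0000 -1.0000
    outer loop
      vertex 0.79 11.47 0.00
      vertex 6.22 15.80 0.00
      vertex 16.00 8.00 0.00
    endloop
  endfacet
  facet normal 0.0000 0.0000 -1.0000
    outer loop
      vertex 0.79 4.53 0.00
      vertex 0.79 11.47 0.00
      vertex 16.00 8.00 0.00
    endloop
  endfacet
  facet normal 0.0000 0.0000 -1.0000
    outer loop
      vertex 6.22 0.20 0.00
      vertex 0.79 4.53 0.00
      vertex 16.00 8.00 0.00
    endloop
  endfacet
  facet normal 0.0000 0.0000 -1.0000
    outer loop
      vertex 12.99 1.75 0.00
      vertex 6.22 0.20 0.00
      vertex 16.00 8.00 0.00
    endloop
  endfacet
  facet normal 0.8364 0.4028 0.3717
    outer loop
      vertex 16.00 8.00 0.00
      vertex 12.99 14.25 0.00
      vertex 8.00 8.00 18.00
    endloop
  endfacet
  facet normal 0.2072 0.9050 0.3717
    outer loop
      vertex 12.99 14.25 0.00
      vertex 6.22 15.80 0.00
      vertex 8.00 8.00 18.00
    endloop
  endfacet
  facet normal -0.5788 0.7258 0.3718
    outer loop
      vertex 6.22 15.80 0.00
      vertex 0.79 11.47 0.00
      vertex 8.00 8.00 18.00
    endloop
  endfacet
  facet normal -0.9283 0.0000 0.3718
    outer loop
      vertex 0.79 11.47 0.00
      vertex 0.79 4.53 0.00
      vertex 8.00 8.00 18.00
    endloop
  endfacet
  facet normal -0.5788 -0.7258 0.3718
    outer loop
      vertex 0.79 4.53 0.00
      vertex 6.22 0.20 0.00
      vertex 8.00 8.00 18.00
    endloop
  endfacet
  facet normal 0.2072 -0.9050 0.3717
    outer loop
      vertex 6.22 0.20 0.00
      vertex 12.99 1.75 0.00
      vertex 8.00 8.00 18.00
    endloop
  endfacet
  facet normal 0.8364 -0.4028 0.3717
    outer loop
      vertex 12.99 1.75 0.00
      vertex 16.00 8.00 0.00
      vertex 8.00 8.00 18.00
    endloop
  endfacet
endsolid part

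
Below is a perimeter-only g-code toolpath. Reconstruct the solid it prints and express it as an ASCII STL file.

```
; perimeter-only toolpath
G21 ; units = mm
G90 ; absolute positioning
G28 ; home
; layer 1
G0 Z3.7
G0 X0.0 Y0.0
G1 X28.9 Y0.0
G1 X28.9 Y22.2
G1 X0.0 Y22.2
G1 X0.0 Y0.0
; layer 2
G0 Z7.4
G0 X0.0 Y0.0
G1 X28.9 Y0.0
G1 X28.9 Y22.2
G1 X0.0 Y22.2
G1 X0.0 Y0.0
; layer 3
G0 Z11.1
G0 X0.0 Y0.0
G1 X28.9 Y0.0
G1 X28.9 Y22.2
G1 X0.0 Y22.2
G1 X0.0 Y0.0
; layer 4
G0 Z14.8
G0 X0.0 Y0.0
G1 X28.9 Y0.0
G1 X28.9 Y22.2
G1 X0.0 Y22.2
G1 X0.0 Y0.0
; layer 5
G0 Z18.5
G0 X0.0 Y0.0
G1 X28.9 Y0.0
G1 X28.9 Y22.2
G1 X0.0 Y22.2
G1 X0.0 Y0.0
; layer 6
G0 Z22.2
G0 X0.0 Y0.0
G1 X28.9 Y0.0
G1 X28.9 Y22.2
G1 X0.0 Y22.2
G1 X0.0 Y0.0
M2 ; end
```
solid part
  facet normal 0.0000 0.0000 -1.0000
    outer loop
      vertex 28.9 22.2 0.0
      vertex 28.9 0.0 0.0
      vertex 0.0 0.0 0.0
    endloop
  endfacet
  facet normal 0.0000 0.0000 -1.0000
    outer loop
      vertex 0.0 22.2 0.0
      vertex 28.9 22.2 0.0
      vertex 0.0 0.0 0.0
    endloop
  endfacet
  facet normal 0.0000 0.0000 1.0000
    outer loop
      vertex 0.0 0.0 22.2
      vertex 28.9 0.0 22.2
      vertex 28.9 22.2 22.2
    endloop
  endfacet
  facet normal 0.0000 0.0000 1.0000
    outer loop
      vertex 0.0 0.0 22.2
      vertex 28.9 22.2 22.2
      vertex 0.0 22.2 22.2
    endloop
  endfacet
  facet normal 0.0000 -1.0000 0.0000
    outer loop
      vertex 0.0 0.0 0.0
      vertex 28.9 0.0 0.0
      vertex 28.9 0.0 22.2
    endloop
  endfacet
  facet normal 0.0000 -1.0000 0.0000
    outer loop
      vertex 0.0 0.0 0.0
      vertex 28.9 0.0 22.2
      vertex 0.0 0.0 22.2
    endloop
  endfacet
  facet normal 0.0000 1.0000 0.0000
    outer loop
      vertex 28.9 22.2 22.2
      vertex 28.9 22.2 0.0
      vertex 0.0 22.2 0.0
    endloop
  endfacet
  facet normal 0.0000 1.0000 0.0000
    outer loop
      vertex 0.0 22.2 22.2
      vertex 28.9 22.2 22.2
      vertex 0.0 22.2 0.0
    endloop
  endfacet
  facet normal -1.0000 0.0000 0.0000
    outer loop
      vertex 0.0 22.2 22.2
      vertex 0.0 22.2 0.0
      vertex 0.0 0.0 0.0
    endloop
  endfacet
  facet normal -1.0000 0.0000 0.0000
    outer loop
      vertex 0.0 0.0 22.2
      vertex 0.0 22.2 22.2
      vertex 0.0 0.0 0.0
    endloop
  endfacet
  facet normal 1.0000 0.0000 0.0000
    outer loop
      vertex 28.9 0.0 0.0
      vertex 28.9 22.2 0.0
      vertex 28.9 22.2 22.2
    endloop
  endfacet
  facet normal 1.0000 0.0000 0.0000
    outer loop
      vertex 28.9 0.0 0.0
      vertex 28.9 22.2 22.2
      vertex 28.9 0.0 22.2
    endloop
  endfacet
endsolid part

The G0 Z moves step by Δz≈3.7 mm. Every layer's G1 loop is the same polygon, so the solid is a straight extrusion of it from z=0 to z≈22.2. Closing with flat bottom and top caps and triangulating gives 12 facets — a rectangular box, roughly 28.9 × 22.2 mm footprint and 22.2 mm tall.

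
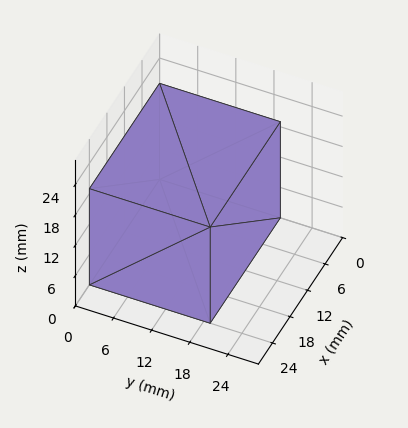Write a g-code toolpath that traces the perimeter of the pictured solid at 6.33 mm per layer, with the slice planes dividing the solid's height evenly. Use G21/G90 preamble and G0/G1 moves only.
Reading the render: the shape is a rectangular box, roughly 24 × 19 mm footprint and 19 mm tall (dimensions read to the nearest mm from the axis ticks). For the g-code, the solid's height is divided into equal slices at the stated Δz and each level perimeter traced with G1 moves after a G0 lift.

; perimeter-only toolpath
G21 ; units = mm
G90 ; absolute positioning
G28 ; home
; layer 1
G0 Z6.33
G0 X0.00 Y0.00
G1 X24.00 Y0.00
G1 X24.00 Y19.00
G1 X0.00 Y19.00
G1 X0.00 Y0.00
; layer 2
G0 Z12.67
G0 X0.00 Y0.00
G1 X24.00 Y0.00
G1 X24.00 Y19.00
G1 X0.00 Y19.00
G1 X0.00 Y0.00
; layer 3
G0 Z19.00
G0 X0.00 Y0.00
G1 X24.00 Y0.00
G1 X24.00 Y19.00
G1 X0.00 Y19.00
G1 X0.00 Y0.00
M2 ; end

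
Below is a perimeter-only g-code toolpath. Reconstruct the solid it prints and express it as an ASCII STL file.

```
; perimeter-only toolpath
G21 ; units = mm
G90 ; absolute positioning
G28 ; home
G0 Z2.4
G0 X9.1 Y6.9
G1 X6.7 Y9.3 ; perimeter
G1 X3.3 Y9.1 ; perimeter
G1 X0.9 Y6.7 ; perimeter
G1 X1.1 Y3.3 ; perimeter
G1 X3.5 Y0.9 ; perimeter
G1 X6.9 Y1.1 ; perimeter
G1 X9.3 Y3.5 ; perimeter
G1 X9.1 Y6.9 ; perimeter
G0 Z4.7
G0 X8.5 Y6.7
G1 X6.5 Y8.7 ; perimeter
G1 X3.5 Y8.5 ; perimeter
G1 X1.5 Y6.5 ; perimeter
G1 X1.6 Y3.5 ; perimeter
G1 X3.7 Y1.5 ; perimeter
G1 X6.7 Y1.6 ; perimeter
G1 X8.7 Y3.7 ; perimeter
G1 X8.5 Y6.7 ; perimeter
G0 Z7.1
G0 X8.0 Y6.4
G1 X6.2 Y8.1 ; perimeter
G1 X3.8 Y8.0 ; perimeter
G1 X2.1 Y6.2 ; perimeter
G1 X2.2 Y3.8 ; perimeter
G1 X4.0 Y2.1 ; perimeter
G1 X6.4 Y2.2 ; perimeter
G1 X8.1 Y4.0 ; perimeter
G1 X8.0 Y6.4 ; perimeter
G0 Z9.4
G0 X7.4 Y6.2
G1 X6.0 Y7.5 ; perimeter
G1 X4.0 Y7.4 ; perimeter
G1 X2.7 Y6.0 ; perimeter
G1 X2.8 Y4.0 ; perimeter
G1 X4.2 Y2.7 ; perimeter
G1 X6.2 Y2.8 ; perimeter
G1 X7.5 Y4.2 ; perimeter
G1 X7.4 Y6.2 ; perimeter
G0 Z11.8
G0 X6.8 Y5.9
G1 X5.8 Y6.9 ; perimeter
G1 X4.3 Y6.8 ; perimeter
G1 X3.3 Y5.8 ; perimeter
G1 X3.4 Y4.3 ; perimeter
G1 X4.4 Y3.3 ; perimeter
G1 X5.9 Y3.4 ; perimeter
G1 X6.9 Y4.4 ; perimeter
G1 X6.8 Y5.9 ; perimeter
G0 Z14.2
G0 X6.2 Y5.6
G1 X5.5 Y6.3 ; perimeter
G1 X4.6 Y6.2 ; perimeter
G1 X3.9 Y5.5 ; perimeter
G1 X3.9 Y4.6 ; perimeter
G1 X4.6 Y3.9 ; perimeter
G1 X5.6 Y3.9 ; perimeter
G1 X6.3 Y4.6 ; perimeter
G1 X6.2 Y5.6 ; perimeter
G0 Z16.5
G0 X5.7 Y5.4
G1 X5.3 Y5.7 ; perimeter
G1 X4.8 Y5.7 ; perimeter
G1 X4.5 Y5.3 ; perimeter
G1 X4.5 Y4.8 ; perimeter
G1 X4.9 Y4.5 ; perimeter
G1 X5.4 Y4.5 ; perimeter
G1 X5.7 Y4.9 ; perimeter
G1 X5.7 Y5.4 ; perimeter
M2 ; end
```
solid part
  facet normal 0.0000 0.0000 -1.0000
    outer loop
      vertex 3.0 9.7 0.0
      vertex 6.9 9.9 0.0
      vertex 9.7 7.2 0.0
    endloop
  endfacet
  facet normal 0.0000 0.0000 -1.0000
    outer loop
      vertex 0.3 6.9 0.0
      vertex 3.0 9.7 0.0
      vertex 9.7 7.2 0.0
    endloop
  endfacet
  facet normal 0.0000 0.0000 -1.0000
    outer loop
      vertex 0.5 3.0 0.0
      vertex 0.3 6.9 0.0
      vertex 9.7 7.2 0.0
    endloop
  endfacet
  facet normal 0.0000 0.0000 -1.0000
    outer loop
      vertex 3.3 0.3 0.0
      vertex 0.5 3.0 0.0
      vertex 9.7 7.2 0.0
    endloop
  endfacet
  facet normal 0.0000 0.0000 -1.0000
    outer loop
      vertex 7.2 0.5 0.0
      vertex 3.3 0.3 0.0
      vertex 9.7 7.2 0.0
    endloop
  endfacet
  facet normal 0.0000 0.0000 -1.0000
    outer loop
      vertex 9.9 3.3 0.0
      vertex 7.2 0.5 0.0
      vertex 9.7 7.2 0.0
    endloop
  endfacet
  facet normal 0.6736 0.6985 0.2416
    outer loop
      vertex 9.7 7.2 0.0
      vertex 6.9 9.9 0.0
      vertex 5.1 5.1 18.9
    endloop
  endfacet
  facet normal -0.0497 0.9692 0.2414
    outer loop
      vertex 6.9 9.9 0.0
      vertex 3.0 9.7 0.0
      vertex 5.1 5.1 18.9
    endloop
  endfacet
  facet normal -0.6985 0.6736 0.2416
    outer loop
      vertex 3.0 9.7 0.0
      vertex 0.3 6.9 0.0
      vertex 5.1 5.1 18.9
    endloop
  endfacet
  facet normal -0.9692 -0.0497 0.2414
    outer loop
      vertex 0.3 6.9 0.0
      vertex 0.5 3.0 0.0
      vertex 5.1 5.1 18.9
    endloop
  endfacet
  facet normal -0.6736 -0.6985 0.2416
    outer loop
      vertex 0.5 3.0 0.0
      vertex 3.3 0.3 0.0
      vertex 5.1 5.1 18.9
    endloop
  endfacet
  facet normal 0.0497 -0.9692 0.2414
    outer loop
      vertex 3.3 0.3 0.0
      vertex 7.2 0.5 0.0
      vertex 5.1 5.1 18.9
    endloop
  endfacet
  facet normal 0.6985 -0.6736 0.2416
    outer loop
      vertex 7.2 0.5 0.0
      vertex 9.9 3.3 0.0
      vertex 5.1 5.1 18.9
    endloop
  endfacet
  facet normal 0.9692 0.0497 0.2414
    outer loop
      vertex 9.9 3.3 0.0
      vertex 9.7 7.2 0.0
      vertex 5.1 5.1 18.9
    endloop
  endfacet
endsolid part

The G0 Z moves step by Δz≈2.4 mm. The G1 loops shrink linearly with z, so the solid tapers from its base footprint up to z≈18.9. Closing with a flat bottom cap and the tapered top and triangulating gives 14 facets — a regular 8-sided pyramid, base circumscribed radius ≈ 5.1 mm, apex at z ≈ 18.9 mm.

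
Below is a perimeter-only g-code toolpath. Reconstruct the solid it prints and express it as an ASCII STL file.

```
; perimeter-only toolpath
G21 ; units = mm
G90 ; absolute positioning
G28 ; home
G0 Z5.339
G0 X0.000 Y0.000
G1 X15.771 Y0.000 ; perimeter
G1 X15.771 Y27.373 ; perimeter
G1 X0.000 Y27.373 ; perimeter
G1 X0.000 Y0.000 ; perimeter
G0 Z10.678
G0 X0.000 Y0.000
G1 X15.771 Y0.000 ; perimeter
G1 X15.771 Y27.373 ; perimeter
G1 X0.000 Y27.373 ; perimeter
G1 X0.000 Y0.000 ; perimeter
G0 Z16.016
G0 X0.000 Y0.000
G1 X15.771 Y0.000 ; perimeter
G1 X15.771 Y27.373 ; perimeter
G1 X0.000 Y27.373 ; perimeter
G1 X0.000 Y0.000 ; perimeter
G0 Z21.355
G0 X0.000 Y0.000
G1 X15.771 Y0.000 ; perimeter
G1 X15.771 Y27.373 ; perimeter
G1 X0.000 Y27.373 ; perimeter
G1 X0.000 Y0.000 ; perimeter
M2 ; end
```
solid part
  facet normal 0.0000 0.0000 -1.0000
    outer loop
      vertex 15.771 27.373 0.000
      vertex 15.771 0.000 0.000
      vertex 0.000 0.000 0.000
    endloop
  endfacet
  facet normal 0.0000 0.0000 -1.0000
    outer loop
      vertex 0.000 27.373 0.000
      vertex 15.771 27.373 0.000
      vertex 0.000 0.000 0.000
    endloop
  endfacet
  facet normal 0.0000 0.0000 1.0000
    outer loop
      vertex 0.000 0.000 21.355
      vertex 15.771 0.000 21.355
      vertex 15.771 27.373 21.355
    endloop
  endfacet
  facet normal 0.0000 0.0000 1.0000
    outer loop
      vertex 0.000 0.000 21.355
      vertex 15.771 27.373 21.355
      vertex 0.000 27.373 21.355
    endloop
  endfacet
  facet normal 0.0000 -1.0000 0.0000
    outer loop
      vertex 0.000 0.000 0.000
      vertex 15.771 0.000 0.000
      vertex 15.771 0.000 21.355
    endloop
  endfacet
  facet normal 0.0000 -1.0000 0.0000
    outer loop
      vertex 0.000 0.000 0.000
      vertex 15.771 0.000 21.355
      vertex 0.000 0.000 21.355
    endloop
  endfacet
  facet normal 0.0000 1.0000 0.0000
    outer loop
      vertex 15.771 27.373 21.355
      vertex 15.771 27.373 0.000
      vertex 0.000 27.373 0.000
    endloop
  endfacet
  facet normal 0.0000 1.0000 0.0000
    outer loop
      vertex 0.000 27.373 21.355
      vertex 15.771 27.373 21.355
      vertex 0.000 27.373 0.000
    endloop
  endfacet
  facet normal -1.0000 0.0000 0.0000
    outer loop
      vertex 0.000 27.373 21.355
      vertex 0.000 27.373 0.000
      vertex 0.000 0.000 0.000
    endloop
  endfacet
  facet normal -1.0000 0.0000 0.0000
    outer loop
      vertex 0.000 0.000 21.355
      vertex 0.000 27.373 21.355
      vertex 0.000 0.000 0.000
    endloop
  endfacet
  facet normal 1.0000 0.0000 0.0000
    outer loop
      vertex 15.771 0.000 0.000
      vertex 15.771 27.373 0.000
      vertex 15.771 27.373 21.355
    endloop
  endfacet
  facet normal 1.0000 0.0000 0.0000
    outer loop
      vertex 15.771 0.000 0.000
      vertex 15.771 27.373 21.355
      vertex 15.771 0.000 21.355
    endloop
  endfacet
endsolid part

The G0 Z moves step by Δz≈5.339 mm. Every layer's G1 loop is the same polygon, so the solid is a straight extrusion of it from z=0 to z≈21.4. Closing with flat bottom and top caps and triangulating gives 12 facets — a rectangular box, roughly 15.8 × 27.4 mm footprint and 21.4 mm tall.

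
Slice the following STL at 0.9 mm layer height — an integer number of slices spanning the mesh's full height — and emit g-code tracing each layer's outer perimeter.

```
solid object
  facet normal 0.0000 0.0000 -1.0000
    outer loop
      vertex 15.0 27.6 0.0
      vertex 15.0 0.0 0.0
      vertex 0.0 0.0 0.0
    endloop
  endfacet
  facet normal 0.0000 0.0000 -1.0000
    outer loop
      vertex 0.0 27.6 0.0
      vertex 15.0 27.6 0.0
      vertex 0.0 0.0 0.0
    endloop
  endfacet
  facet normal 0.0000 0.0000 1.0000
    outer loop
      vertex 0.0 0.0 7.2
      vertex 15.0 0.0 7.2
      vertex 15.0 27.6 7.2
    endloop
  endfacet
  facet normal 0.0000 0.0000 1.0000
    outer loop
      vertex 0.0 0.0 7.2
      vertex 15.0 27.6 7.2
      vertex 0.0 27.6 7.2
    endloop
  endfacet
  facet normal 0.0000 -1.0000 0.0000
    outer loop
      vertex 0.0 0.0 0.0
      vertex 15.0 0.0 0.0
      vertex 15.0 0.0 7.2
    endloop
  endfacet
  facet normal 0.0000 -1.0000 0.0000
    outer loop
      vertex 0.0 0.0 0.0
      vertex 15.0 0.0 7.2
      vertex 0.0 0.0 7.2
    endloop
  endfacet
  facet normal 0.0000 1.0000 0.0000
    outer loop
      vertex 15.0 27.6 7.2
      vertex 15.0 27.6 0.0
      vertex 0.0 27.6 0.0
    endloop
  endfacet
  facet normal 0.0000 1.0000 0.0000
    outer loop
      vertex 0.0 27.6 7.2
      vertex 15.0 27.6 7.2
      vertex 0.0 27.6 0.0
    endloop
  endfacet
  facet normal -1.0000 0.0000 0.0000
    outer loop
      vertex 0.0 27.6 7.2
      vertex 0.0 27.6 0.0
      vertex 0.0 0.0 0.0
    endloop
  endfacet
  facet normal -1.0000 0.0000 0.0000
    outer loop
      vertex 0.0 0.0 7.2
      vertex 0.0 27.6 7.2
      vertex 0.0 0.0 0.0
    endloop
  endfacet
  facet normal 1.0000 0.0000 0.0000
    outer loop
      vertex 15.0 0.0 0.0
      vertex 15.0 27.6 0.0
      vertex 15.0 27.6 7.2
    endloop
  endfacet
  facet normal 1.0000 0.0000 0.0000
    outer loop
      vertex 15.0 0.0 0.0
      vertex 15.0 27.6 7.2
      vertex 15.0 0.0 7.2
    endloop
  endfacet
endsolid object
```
; perimeter-only toolpath
G21 ; units = mm
G90 ; absolute positioning
G28 ; home
; layer 1
G0 Z0.9
G0 X0.0 Y0.0
G1 X15.0 Y0.0
G1 X15.0 Y27.6
G1 X0.0 Y27.6
G1 X0.0 Y0.0
; layer 2
G0 Z1.8
G0 X0.0 Y0.0
G1 X15.0 Y0.0
G1 X15.0 Y27.6
G1 X0.0 Y27.6
G1 X0.0 Y0.0
; layer 3
G0 Z2.7
G0 X0.0 Y0.0
G1 X15.0 Y0.0
G1 X15.0 Y27.6
G1 X0.0 Y27.6
G1 X0.0 Y0.0
; layer 4
G0 Z3.6
G0 X0.0 Y0.0
G1 X15.0 Y0.0
G1 X15.0 Y27.6
G1 X0.0 Y27.6
G1 X0.0 Y0.0
; layer 5
G0 Z4.5
G0 X0.0 Y0.0
G1 X15.0 Y0.0
G1 X15.0 Y27.6
G1 X0.0 Y27.6
G1 X0.0 Y0.0
; layer 6
G0 Z5.4
G0 X0.0 Y0.0
G1 X15.0 Y0.0
G1 X15.0 Y27.6
G1 X0.0 Y27.6
G1 X0.0 Y0.0
; layer 7
G0 Z6.3
G0 X0.0 Y0.0
G1 X15.0 Y0.0
G1 X15.0 Y27.6
G1 X0.0 Y27.6
G1 X0.0 Y0.0
; layer 8
G0 Z7.2
G0 X0.0 Y0.0
G1 X15.0 Y0.0
G1 X15.0 Y27.6
G1 X0.0 Y27.6
G1 X0.0 Y0.0
M2 ; end

The solid is a rectangular box, roughly 15 × 27.6 mm footprint and 7.2 mm tall. Slicing at Δz = 0.9 mm — 8 equal slices spanning the solid's height, so layer i sits at z = i·h/8 — gives 8 non-empty perimeters. Each is a 4-segment closed polygon; G0 lifts to the layer z and rapids to the start vertex, then G1 traces the edges.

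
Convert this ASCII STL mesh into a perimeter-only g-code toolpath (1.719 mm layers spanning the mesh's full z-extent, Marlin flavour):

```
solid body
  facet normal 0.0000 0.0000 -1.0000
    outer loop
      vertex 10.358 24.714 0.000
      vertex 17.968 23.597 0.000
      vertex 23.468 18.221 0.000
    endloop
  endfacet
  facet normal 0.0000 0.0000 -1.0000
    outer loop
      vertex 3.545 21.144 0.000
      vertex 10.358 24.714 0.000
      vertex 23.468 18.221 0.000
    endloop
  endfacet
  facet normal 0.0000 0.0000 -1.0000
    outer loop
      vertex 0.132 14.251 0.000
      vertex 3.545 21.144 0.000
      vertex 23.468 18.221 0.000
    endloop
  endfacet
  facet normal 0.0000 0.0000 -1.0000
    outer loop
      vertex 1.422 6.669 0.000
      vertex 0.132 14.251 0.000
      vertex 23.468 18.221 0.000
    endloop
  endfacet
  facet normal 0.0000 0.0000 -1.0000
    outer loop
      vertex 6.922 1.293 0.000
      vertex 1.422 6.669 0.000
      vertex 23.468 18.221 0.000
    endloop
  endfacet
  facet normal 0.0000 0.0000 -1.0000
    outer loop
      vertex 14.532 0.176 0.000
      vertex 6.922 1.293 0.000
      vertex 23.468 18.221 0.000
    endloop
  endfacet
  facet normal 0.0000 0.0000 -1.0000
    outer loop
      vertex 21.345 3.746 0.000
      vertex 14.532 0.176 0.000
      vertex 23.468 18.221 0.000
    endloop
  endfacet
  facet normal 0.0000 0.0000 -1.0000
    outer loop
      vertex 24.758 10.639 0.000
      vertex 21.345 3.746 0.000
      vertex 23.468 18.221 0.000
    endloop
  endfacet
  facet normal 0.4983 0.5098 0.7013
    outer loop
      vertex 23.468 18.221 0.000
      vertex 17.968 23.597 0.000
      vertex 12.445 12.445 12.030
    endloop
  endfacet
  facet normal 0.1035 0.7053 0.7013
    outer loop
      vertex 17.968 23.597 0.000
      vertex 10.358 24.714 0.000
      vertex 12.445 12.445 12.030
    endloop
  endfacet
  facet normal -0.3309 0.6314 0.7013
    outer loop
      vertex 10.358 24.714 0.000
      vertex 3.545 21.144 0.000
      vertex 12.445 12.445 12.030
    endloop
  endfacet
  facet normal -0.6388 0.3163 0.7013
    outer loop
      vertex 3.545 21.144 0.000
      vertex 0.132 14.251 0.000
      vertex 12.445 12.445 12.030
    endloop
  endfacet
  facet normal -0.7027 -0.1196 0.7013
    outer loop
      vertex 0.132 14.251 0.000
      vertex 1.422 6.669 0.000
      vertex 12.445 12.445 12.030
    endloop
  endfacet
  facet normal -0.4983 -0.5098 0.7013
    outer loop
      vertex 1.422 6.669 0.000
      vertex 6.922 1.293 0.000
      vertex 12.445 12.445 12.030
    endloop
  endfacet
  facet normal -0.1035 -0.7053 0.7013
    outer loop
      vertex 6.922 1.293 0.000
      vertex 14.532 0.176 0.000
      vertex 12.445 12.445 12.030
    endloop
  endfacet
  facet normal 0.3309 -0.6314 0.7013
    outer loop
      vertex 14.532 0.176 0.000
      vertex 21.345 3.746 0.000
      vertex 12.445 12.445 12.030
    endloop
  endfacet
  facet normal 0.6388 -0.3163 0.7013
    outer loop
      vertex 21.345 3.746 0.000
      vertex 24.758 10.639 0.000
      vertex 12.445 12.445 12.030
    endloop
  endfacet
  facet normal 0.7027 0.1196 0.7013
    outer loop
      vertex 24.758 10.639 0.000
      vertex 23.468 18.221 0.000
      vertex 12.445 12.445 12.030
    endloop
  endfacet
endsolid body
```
; perimeter-only toolpath
G21 ; units = mm
G90 ; absolute positioning
G28 ; home
; layer 1
G0 Z1.719
G0 X21.893 Y17.396
G1 X17.179 Y22.004
G1 X10.656 Y22.961
G1 X4.816 Y19.901
G1 X1.891 Y13.993
G1 X2.997 Y7.494
G1 X7.711 Y2.886
G1 X14.234 Y1.929
G1 X20.074 Y4.989
G1 X22.999 Y10.897
G1 X21.893 Y17.396
; layer 2
G0 Z3.437
G0 X20.319 Y16.571
G1 X16.390 Y20.411
G1 X10.954 Y21.209
G1 X6.088 Y18.659
G1 X3.650 Y13.735
G1 X4.571 Y8.319
G1 X8.500 Y4.479
G1 X13.936 Y3.681
G1 X18.802 Y6.231
G1 X21.240 Y11.155
G1 X20.319 Y16.571
; layer 3
G0 Z5.156
G0 X18.744 Y15.746
G1 X15.601 Y18.818
G1 X11.252 Y19.456
G1 X7.359 Y17.416
G1 X5.409 Y13.477
G1 X6.146 Y9.144
G1 X9.289 Y6.072
G1 X13.638 Y5.434
G1 X17.531 Y7.474
G1 X19.481 Y11.413
G1 X18.744 Y15.746
; layer 4
G0 Z6.874
G0 X17.169 Y14.920
G1 X14.812 Y17.224
G1 X11.551 Y17.703
G1 X8.631 Y16.173
G1 X7.168 Y13.219
G1 X7.721 Y9.970
G1 X10.078 Y7.666
G1 X13.339 Y7.187
G1 X16.259 Y8.717
G1 X17.722 Y11.671
G1 X17.169 Y14.920
; layer 5
G0 Z8.593
G0 X15.594 Y14.095
G1 X14.023 Y15.631
G1 X11.849 Y15.950
G1 X9.902 Y14.930
G1 X8.927 Y12.961
G1 X9.296 Y10.795
G1 X10.867 Y9.259
G1 X13.041 Y8.940
G1 X14.988 Y9.960
G1 X15.963 Y11.929
G1 X15.594 Y14.095
; layer 6
G0 Z10.311
G0 X14.020 Y13.270
G1 X13.234 Y14.038
G1 X12.147 Y14.198
G1 X11.174 Y13.688
G1 X10.686 Y12.703
G1 X10.870 Y11.620
G1 X11.656 Y10.852
G1 X12.743 Y10.692
G1 X13.716 Y11.202
G1 X14.204 Y12.187
G1 X14.020 Y13.270
M2 ; end

The solid is a regular 10-sided pyramid, base circumscribed radius ≈ 12.4 mm, apex at z ≈ 12 mm. Slicing at Δz = 1.719 mm — 7 equal slices spanning the solid's height, so layer i sits at z = i·h/7 — gives 6 non-empty perimeters. Each is a 10-segment closed polygon; G0 lifts to the layer z and rapids to the start vertex, then G1 traces the edges. The cross-section shrinks linearly with z (the slice at the apex is degenerate and omitted).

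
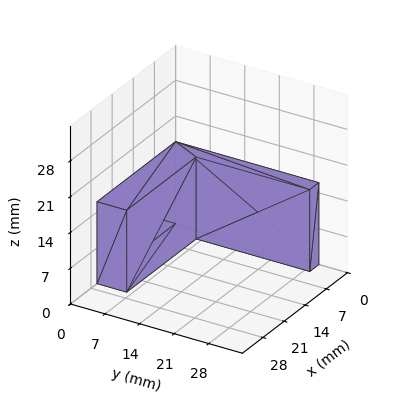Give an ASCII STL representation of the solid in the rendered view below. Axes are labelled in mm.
Reading the render: the shape is an L-shaped prism: outer 26 × 29 mm, arm thicknesses ≈ 6 mm (horizontal) and 3 mm (vertical), extruded 16 mm in z (dimensions read to the nearest mm from the axis ticks). For the STL, each face is triangulated and given an outward normal.

solid part
  facet normal 0.0000 0.0000 -1.0000
    outer loop
      vertex 26.00 6.00 0.00
      vertex 26.00 0.00 0.00
      vertex 0.00 0.00 0.00
    endloop
  endfacet
  facet normal 0.0000 0.0000 -1.0000
    outer loop
      vertex 3.00 6.00 0.00
      vertex 26.00 6.00 0.00
      vertex 0.00 0.00 0.00
    endloop
  endfacet
  facet normal 0.0000 0.0000 -1.0000
    outer loop
      vertex 3.00 29.00 0.00
      vertex 3.00 6.00 0.00
      vertex 0.00 0.00 0.00
    endloop
  endfacet
  facet normal 0.0000 0.0000 -1.0000
    outer loop
      vertex 0.00 29.00 0.00
      vertex 3.00 29.00 0.00
      vertex 0.00 0.00 0.00
    endloop
  endfacet
  facet normal 0.0000 0.0000 1.0000
    outer loop
      vertex 0.00 0.00 16.00
      vertex 26.00 0.00 16.00
      vertex 26.00 6.00 16.00
    endloop
  endfacet
  facet normal 0.0000 0.0000 1.0000
    outer loop
      vertex 0.00 0.00 16.00
      vertex 26.00 6.00 16.00
      vertex 3.00 6.00 16.00
    endloop
  endfacet
  facet normal 0.0000 0.0000 1.0000
    outer loop
      vertex 0.00 0.00 16.00
      vertex 3.00 6.00 16.00
      vertex 3.00 29.00 16.00
    endloop
  endfacet
  facet normal 0.0000 0.0000 1.0000
    outer loop
      vertex 0.00 0.00 16.00
      vertex 3.00 29.00 16.00
      vertex 0.00 29.00 16.00
    endloop
  endfacet
  facet normal 0.0000 -1.0000 0.0000
    outer loop
      vertex 0.00 0.00 0.00
      vertex 26.00 0.00 0.00
      vertex 26.00 0.00 16.00
    endloop
  endfacet
  facet normal 0.0000 -1.0000 0.0000
    outer loop
      vertex 0.00 0.00 0.00
      vertex 26.00 0.00 16.00
      vertex 0.00 0.00 16.00
    endloop
  endfacet
  facet normal 1.0000 0.0000 0.0000
    outer loop
      vertex 26.00 0.00 0.00
      vertex 26.00 6.00 0.00
      vertex 26.00 6.00 16.00
    endloop
  endfacet
  facet normal 1.0000 0.0000 0.0000
    outer loop
      vertex 26.00 0.00 0.00
      vertex 26.00 6.00 16.00
      vertex 26.00 0.00 16.00
    endloop
  endfacet
  facet normal 0.0000 1.0000 0.0000
    outer loop
      vertex 26.00 6.00 0.00
      vertex 3.00 6.00 0.00
      vertex 3.00 6.00 16.00
    endloop
  endfacet
  facet normal 0.0000 1.0000 0.0000
    outer loop
      vertex 26.00 6.00 0.00
      vertex 3.00 6.00 16.00
      vertex 26.00 6.00 16.00
    endloop
  endfacet
  facet normal 1.0000 0.0000 0.0000
    outer loop
      vertex 3.00 6.00 0.00
      vertex 3.00 29.00 0.00
      vertex 3.00 29.00 16.00
    endloop
  endfacet
  facet normal 1.0000 0.0000 0.0000
    outer loop
      vertex 3.00 6.00 0.00
      vertex 3.00 29.00 16.00
      vertex 3.00 6.00 16.00
    endloop
  endfacet
  facet normal 0.0000 1.0000 0.0000
    outer loop
      vertex 3.00 29.00 0.00
      vertex 0.00 29.00 0.00
      vertex 0.00 29.00 16.00
    endloop
  endfacet
  facet normal 0.0000 1.0000 0.0000
    outer loop
      vertex 3.00 29.00 0.00
      vertex 0.00 29.00 16.00
      vertex 3.00 29.00 16.00
    endloop
  endfacet
  facet normal -1.0000 0.0000 0.0000
    outer loop
      vertex 0.00 29.00 0.00
      vertex 0.00 0.00 0.00
      vertex 0.00 0.00 16.00
    endloop
  endfacet
  facet normal -1.0000 0.0000 0.0000
    outer loop
      vertex 0.00 29.00 0.00
      vertex 0.00 0.00 16.00
      vertex 0.00 29.00 16.00
    endloop
  endfacet
endsolid part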